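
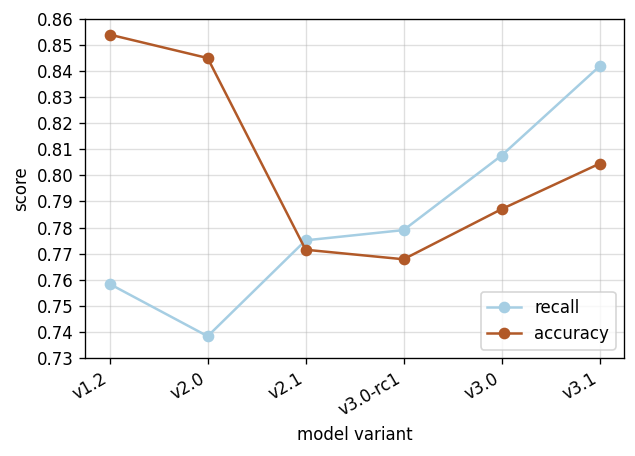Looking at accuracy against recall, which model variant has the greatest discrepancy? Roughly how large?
v2.0, ≈ 0.11

v2.0: accuracy ≈ 0.85, recall ≈ 0.74 → gap ≈ 0.11. Next-largest (v1.2) is only ≈ 0.09.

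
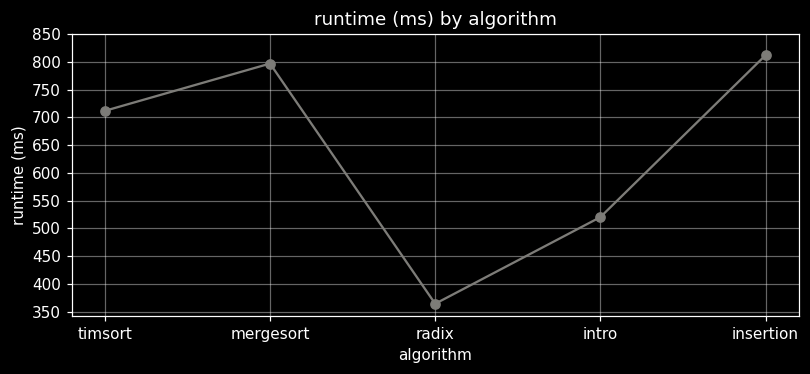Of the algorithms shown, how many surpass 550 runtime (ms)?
3

Above 550: timsort, mergesort, insertion.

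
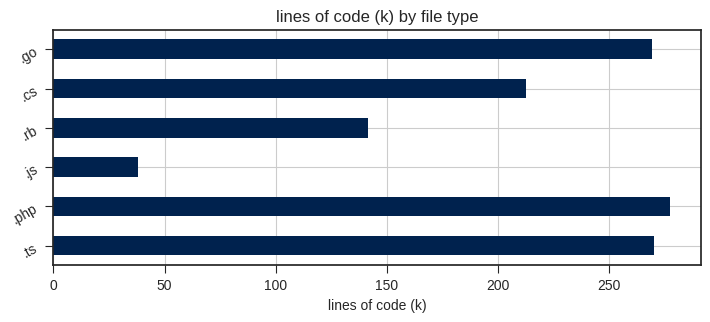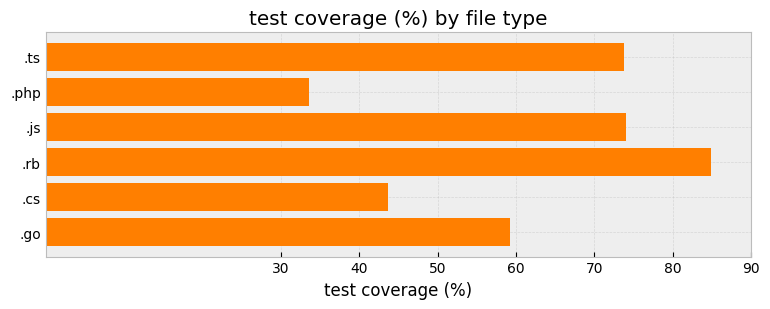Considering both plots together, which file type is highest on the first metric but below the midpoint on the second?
Chart 2 median test coverage (%) ≈ 70; below-median file types: .php, .cs, .go. Among those, .php has the highest lines of code (k) (≈ 300).

.php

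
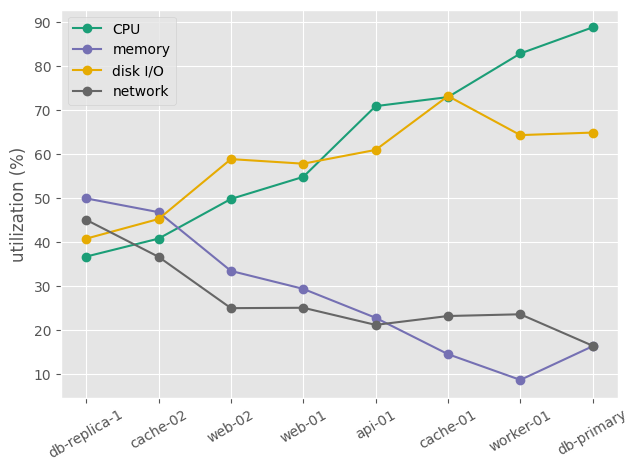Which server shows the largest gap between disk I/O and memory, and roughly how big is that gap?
cache-01: disk I/O ≈ 70, memory ≈ 10 → gap ≈ 60. Next-largest (worker-01) is only ≈ 50.

cache-01, ≈ 60 %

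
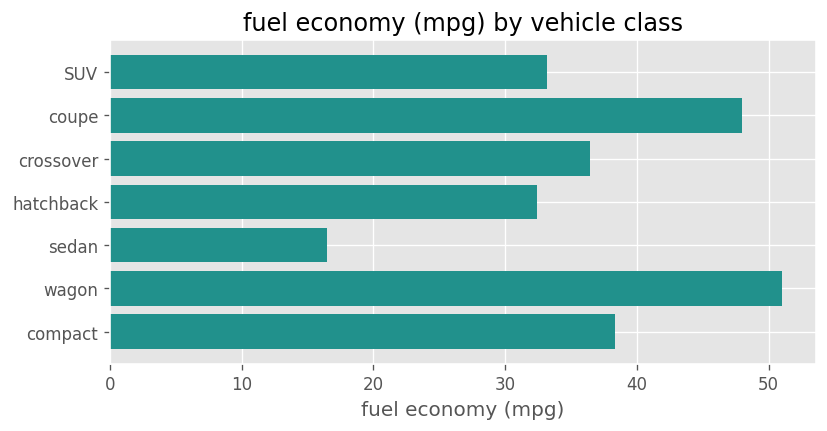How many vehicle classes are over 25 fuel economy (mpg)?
6

Above 25: SUV, coupe, crossover, hatchback, wagon, compact.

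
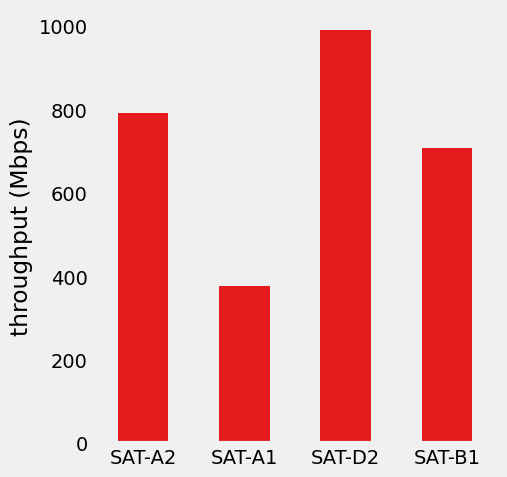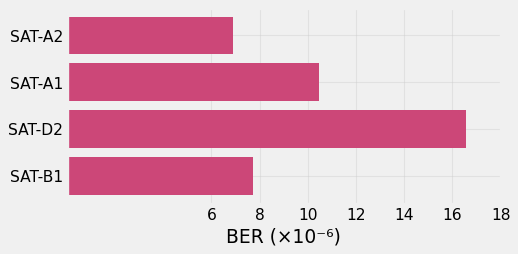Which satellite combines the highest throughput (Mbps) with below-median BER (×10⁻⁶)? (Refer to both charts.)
Chart 2 median BER (×10⁻⁶) ≈ 10; below-median satellites: SAT-A2, SAT-B1. Among those, SAT-A2 has the highest throughput (Mbps) (≈ 800).

SAT-A2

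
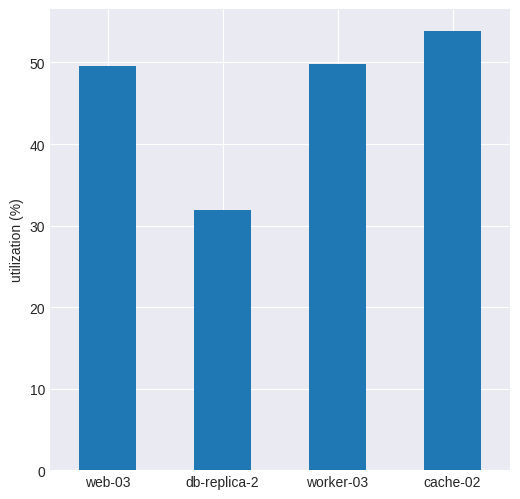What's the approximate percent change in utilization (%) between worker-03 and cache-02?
≈ +10%

worker-03 ≈ 50, cache-02 ≈ 55; (55 − 50) / 50 ≈ +10%.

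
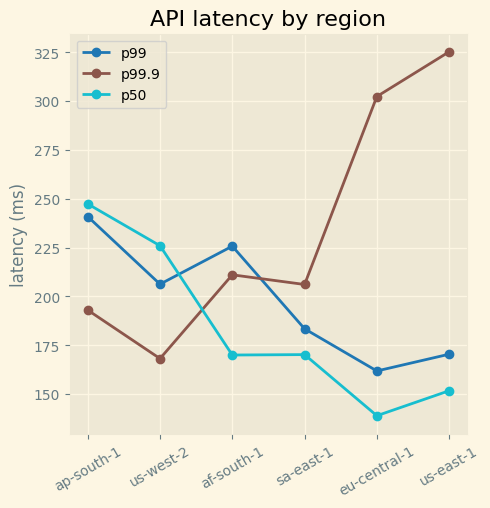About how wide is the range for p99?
≈ 80

Max ap-south-1 ≈ 240, min eu-central-1 ≈ 160; range ≈ 80.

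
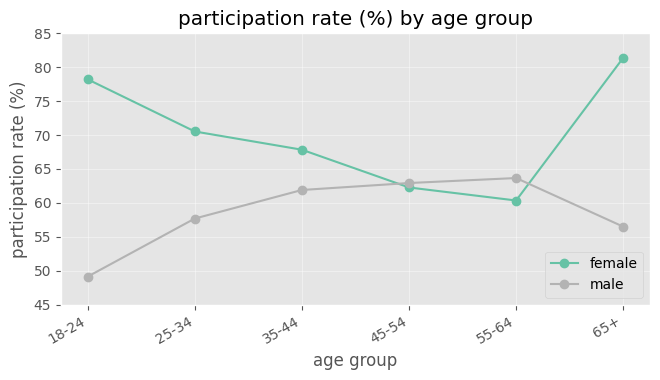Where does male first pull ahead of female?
45-54

35-44: male ≈ 60 vs female ≈ 70 (not yet); 45-54: male ≈ 65 vs female ≈ 60 (first crossover).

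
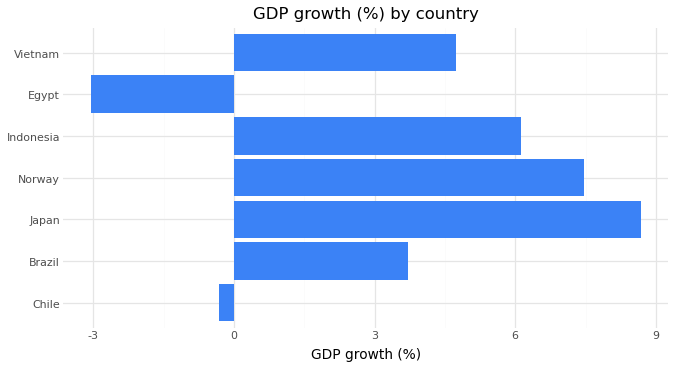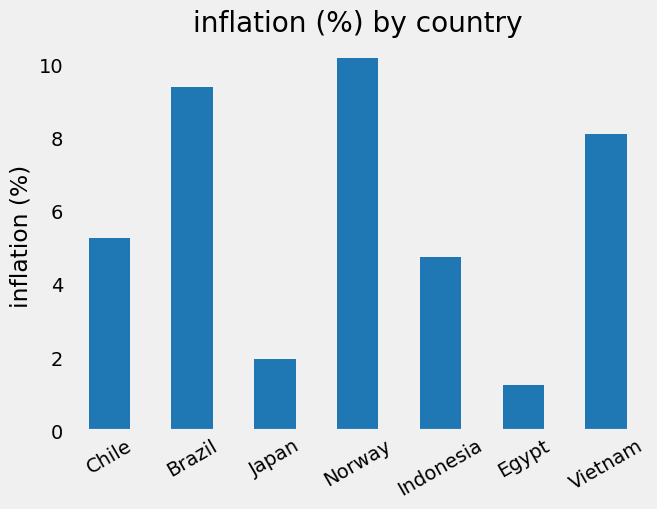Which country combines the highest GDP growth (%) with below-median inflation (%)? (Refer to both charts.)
Chart 2 median inflation (%) ≈ 5; below-median countries: Japan, Indonesia, Egypt. Among those, Japan has the highest GDP growth (%) (≈ 9).

Japan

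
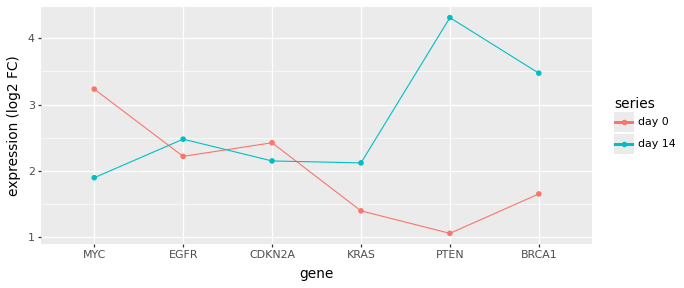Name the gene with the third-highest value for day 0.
Top 4 for day 0: MYC ≈ 3.0, CDKN2A ≈ 2.5, EGFR ≈ 2.0, BRCA1 ≈ 1.5.

EGFR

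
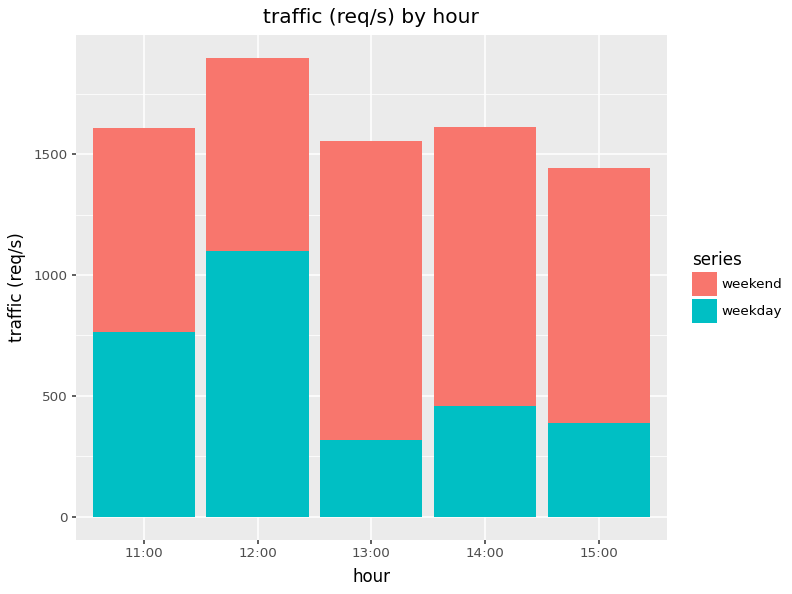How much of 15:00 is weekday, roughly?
≈ 400

weekday top ≈ 400, bottom ≈ 0; segment ≈ 400.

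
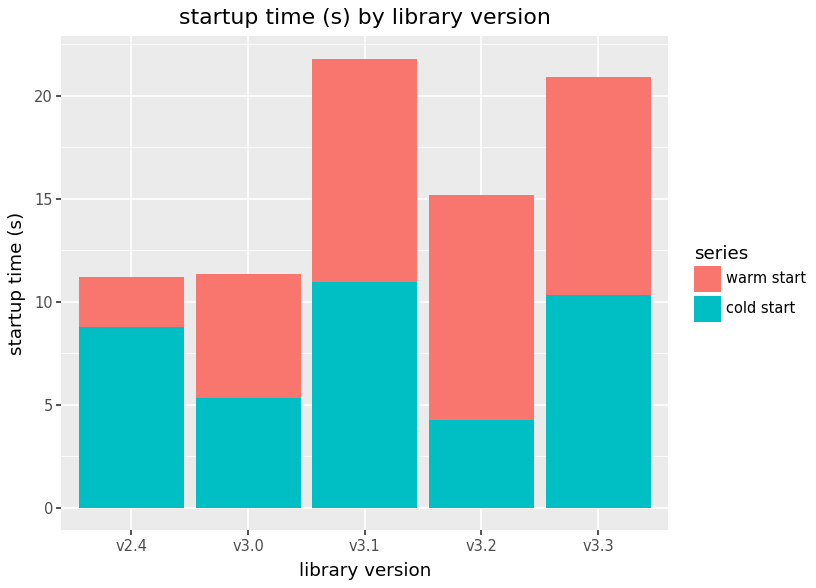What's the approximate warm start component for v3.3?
warm start top ≈ 20, bottom ≈ 10; segment ≈ 10.

≈ 10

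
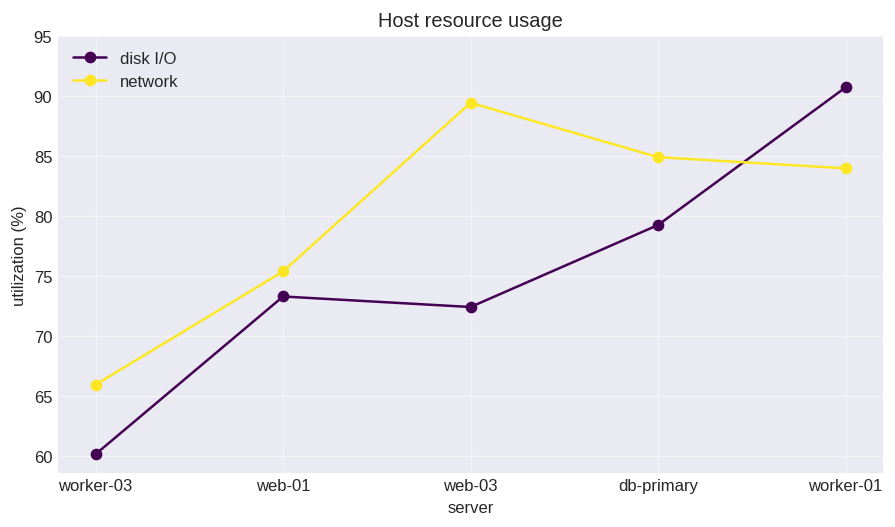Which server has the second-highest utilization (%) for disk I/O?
db-primary

Top 3 for disk I/O: worker-01 ≈ 90, db-primary ≈ 80, web-01 ≈ 75.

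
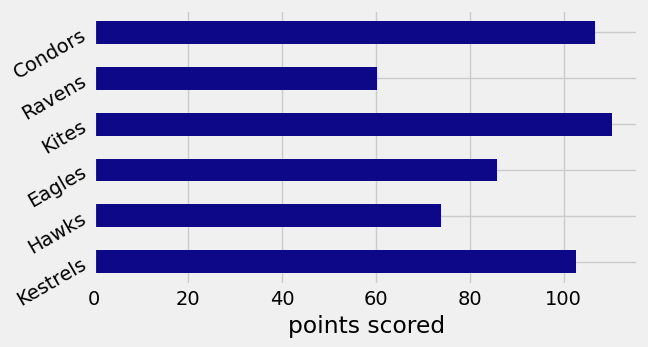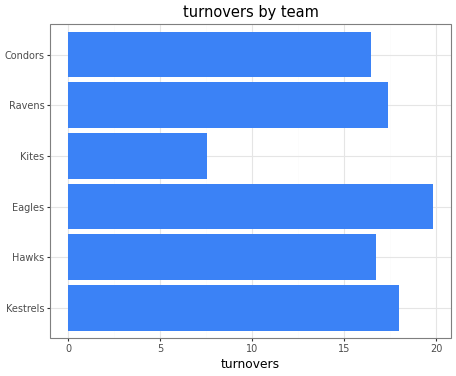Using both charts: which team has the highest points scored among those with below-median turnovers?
Chart 2 median turnovers ≈ 18; below-median teams: Hawks, Kites, Condors. Among those, Kites has the highest points scored (≈ 120).

Kites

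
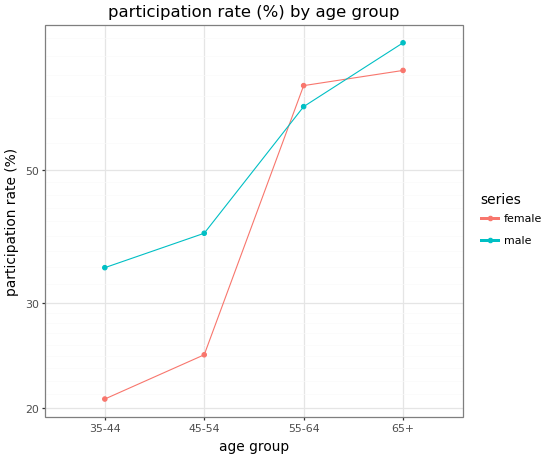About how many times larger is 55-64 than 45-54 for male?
≈ 1.5×

55-64 ≈ 60, 45-54 ≈ 40; 60/40 ≈ 1.5.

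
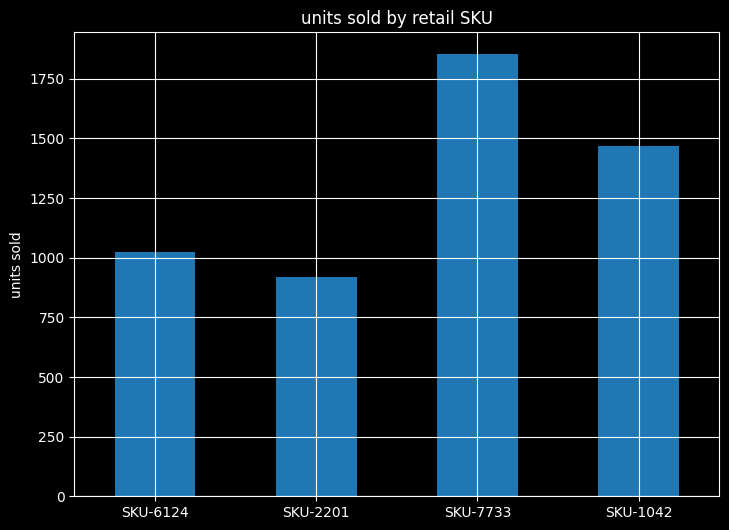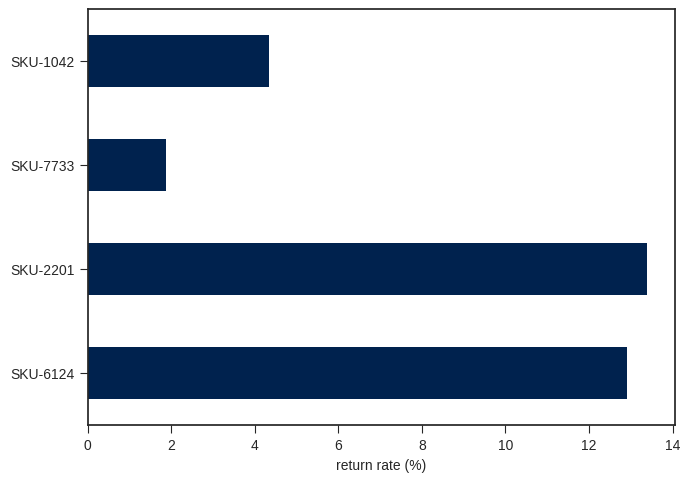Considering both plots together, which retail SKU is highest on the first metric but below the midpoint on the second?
SKU-7733

Chart 2 median return rate (%) ≈ 8; below-median retail SKUs: SKU-7733, SKU-1042. Among those, SKU-7733 has the highest units sold (≈ 1800).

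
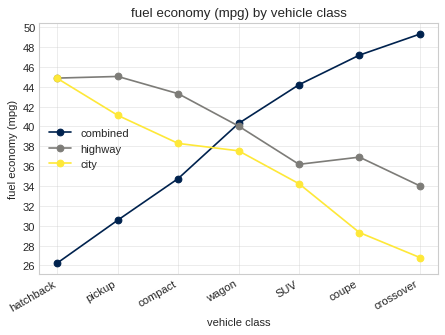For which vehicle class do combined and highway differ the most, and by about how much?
hatchback, ≈ 18 mpg

hatchback: combined ≈ 26, highway ≈ 44 → gap ≈ 18. Next-largest (crossover) is only ≈ 16.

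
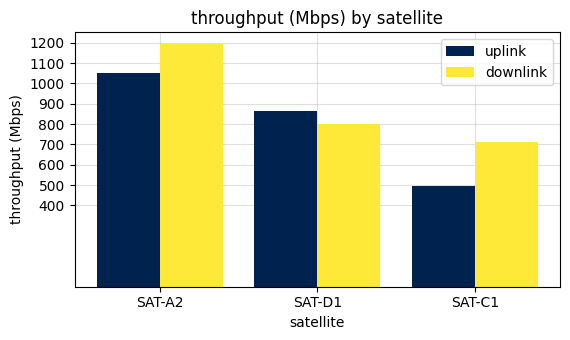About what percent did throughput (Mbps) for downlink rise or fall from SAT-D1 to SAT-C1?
≈ -12.5%

SAT-D1 ≈ 800, SAT-C1 ≈ 700; (700 − 800) / 800 ≈ -12.5%.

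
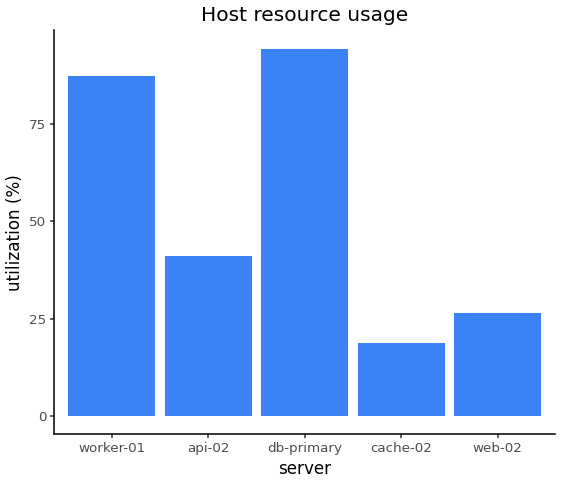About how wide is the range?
≈ 70

Max db-primary ≈ 90, min cache-02 ≈ 20; range ≈ 70.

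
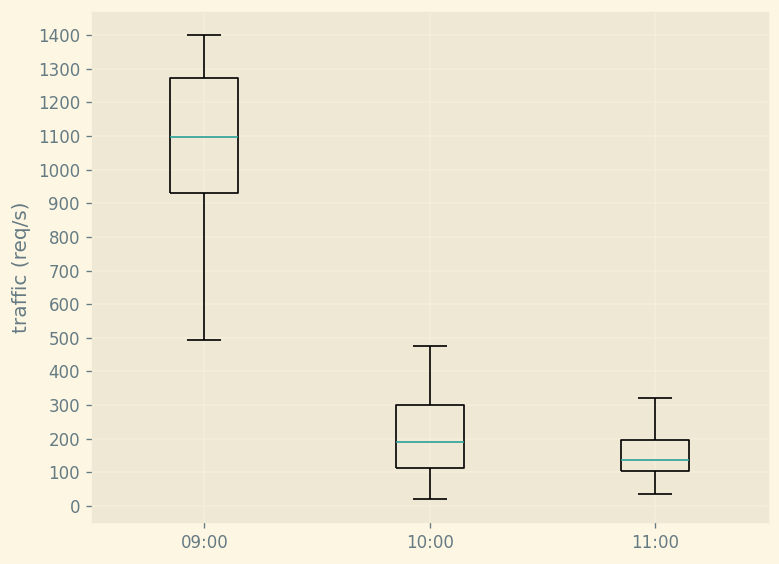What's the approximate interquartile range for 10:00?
Q3 ≈ 300, Q1 ≈ 100; IQR ≈ 200.

≈ 200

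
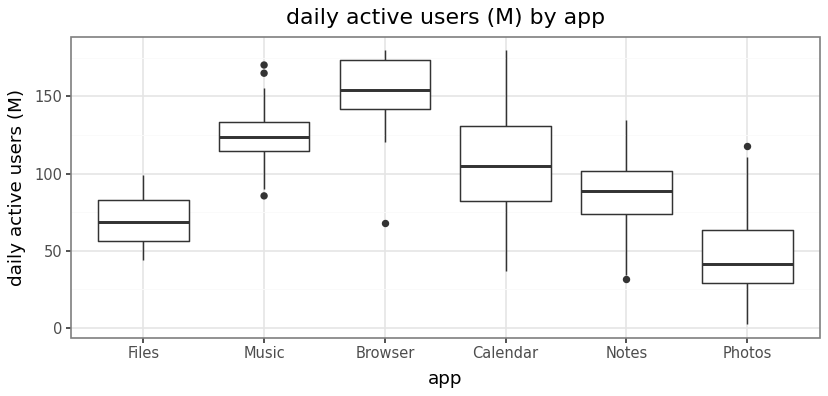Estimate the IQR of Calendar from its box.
≈ 50

Q3 ≈ 130, Q1 ≈ 80; IQR ≈ 50.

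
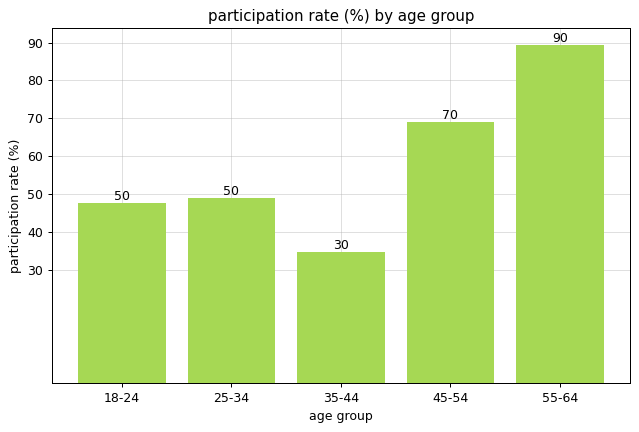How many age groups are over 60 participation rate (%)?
Above 60: 45-54, 55-64.

2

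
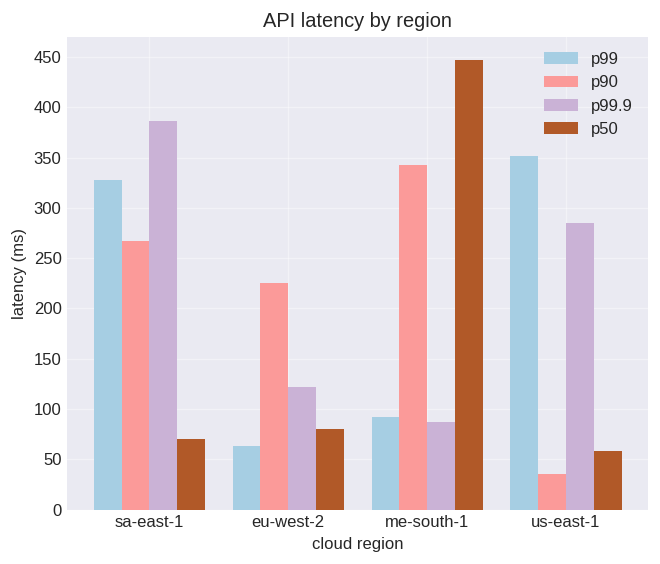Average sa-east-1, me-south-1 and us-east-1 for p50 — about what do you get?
≈ 183

(50 + 450 + 50) / 3 ≈ 183.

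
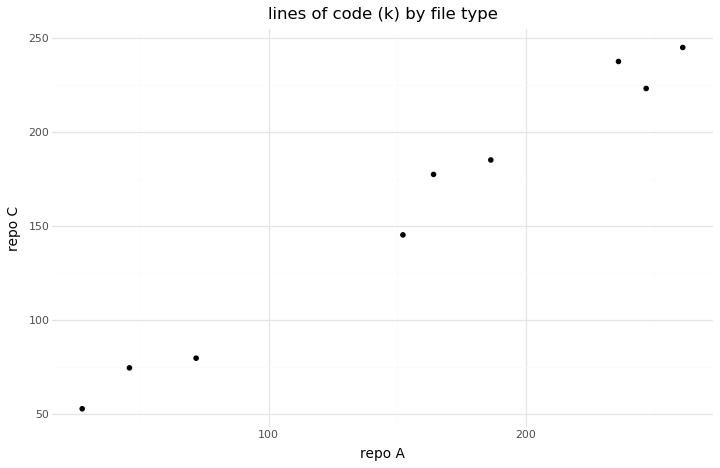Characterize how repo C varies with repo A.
Points are positively correlated; strong (|r| ≈ 1.0).

positive, strong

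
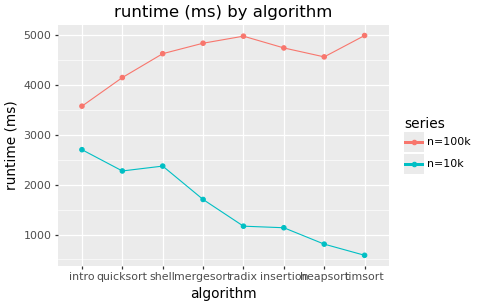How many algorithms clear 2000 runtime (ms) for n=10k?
Above 2000: intro, quicksort, shell.

3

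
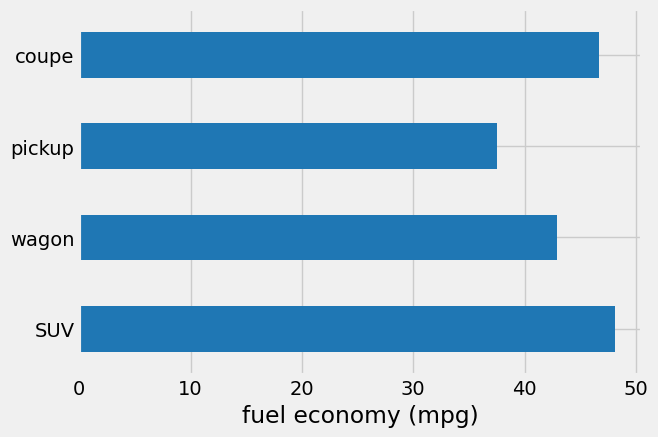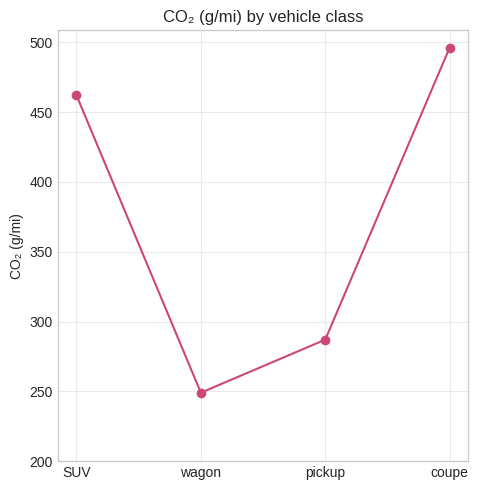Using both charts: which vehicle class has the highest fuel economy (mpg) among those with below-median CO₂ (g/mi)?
wagon

Chart 2 median CO₂ (g/mi) ≈ 350; below-median vehicle classes: wagon, pickup. Among those, wagon has the highest fuel economy (mpg) (≈ 45).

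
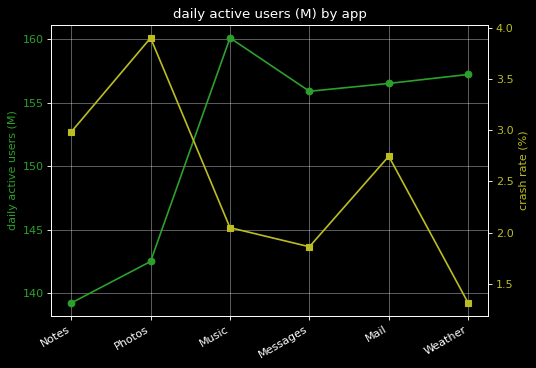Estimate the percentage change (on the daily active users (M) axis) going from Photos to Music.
≈ +12.7%

Photos ≈ 142, Music ≈ 160; (160 − 142) / 142 ≈ +12.7%.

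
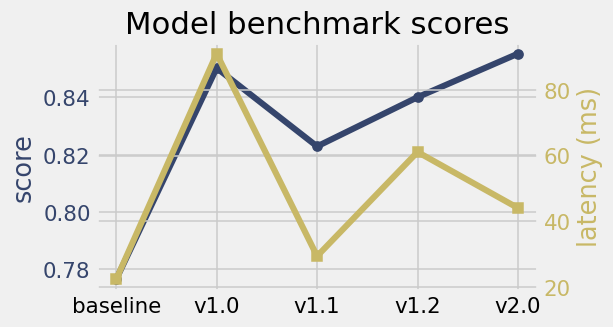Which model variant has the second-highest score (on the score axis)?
v1.0

Top 3 (on the score axis): v2.0 ≈ 0.86, v1.0 ≈ 0.85, v1.2 ≈ 0.84.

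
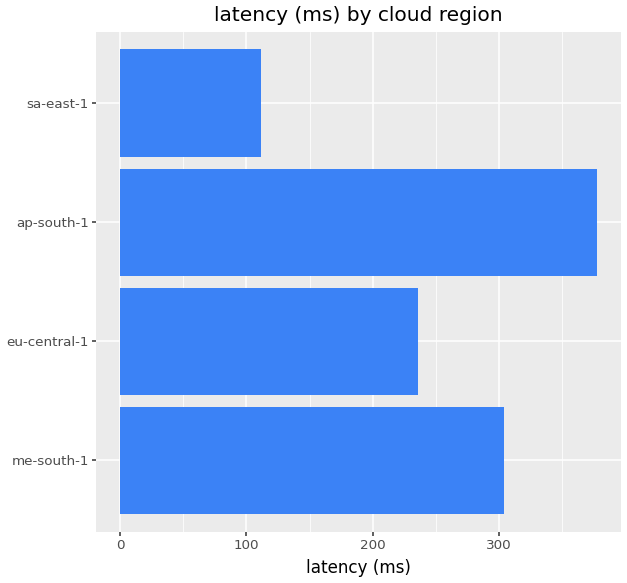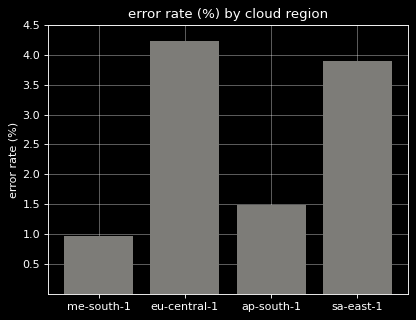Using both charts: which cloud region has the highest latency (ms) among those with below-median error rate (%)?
Chart 2 median error rate (%) ≈ 2.5; below-median cloud regions: me-south-1, ap-south-1. Among those, ap-south-1 has the highest latency (ms) (≈ 400).

ap-south-1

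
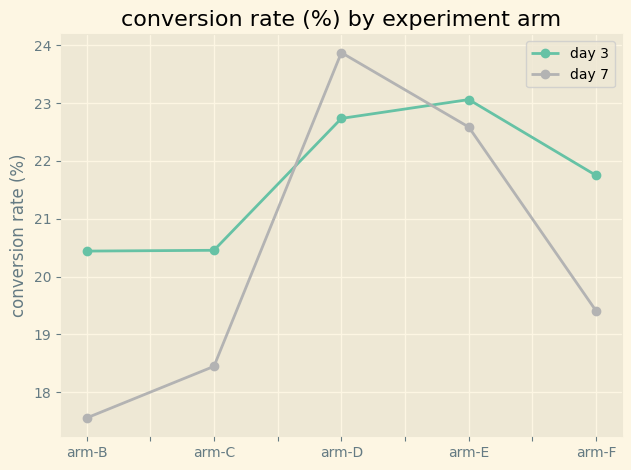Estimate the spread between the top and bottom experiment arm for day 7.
Max arm-D ≈ 24, min arm-B ≈ 18; range ≈ 6.

≈ 6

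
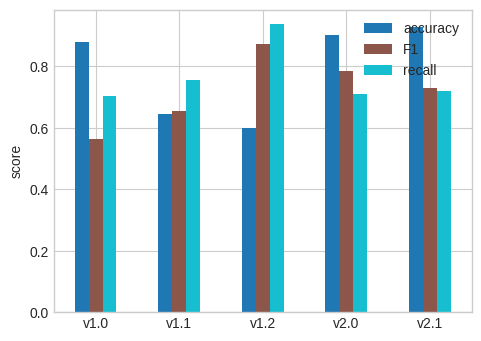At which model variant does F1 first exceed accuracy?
v1.0: F1 ≈ 0.6 vs accuracy ≈ 0.9 (not yet); v1.1: F1 ≈ 0.7 vs accuracy ≈ 0.6 (first crossover).

v1.1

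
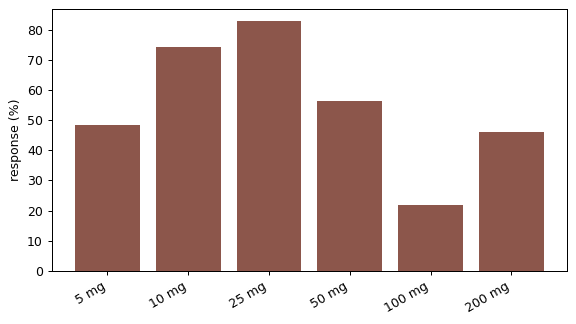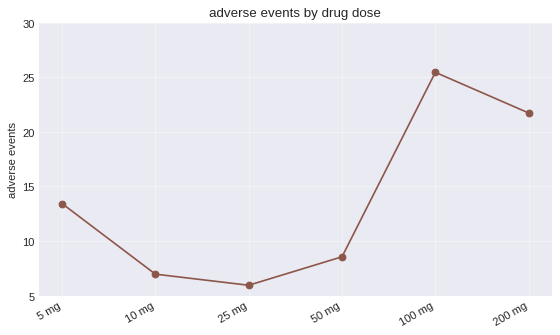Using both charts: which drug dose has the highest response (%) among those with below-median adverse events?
Chart 2 median adverse events ≈ 10; below-median drug doses: 10 mg, 25 mg, 50 mg. Among those, 25 mg has the highest response (%) (≈ 80).

25 mg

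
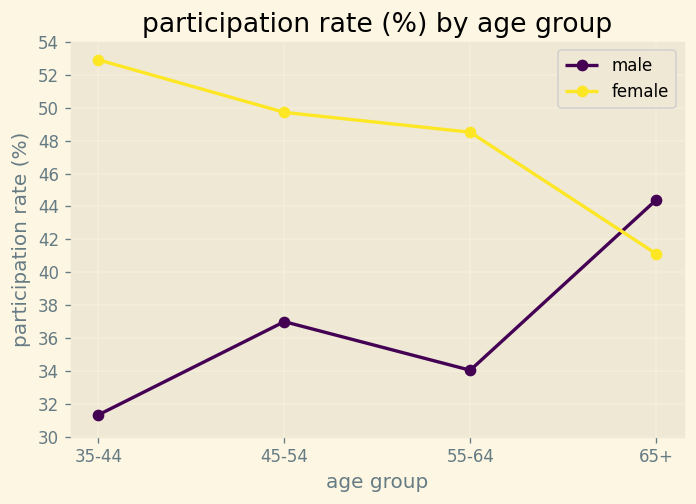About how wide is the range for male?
≈ 12

Max 65+ ≈ 44, min 35-44 ≈ 32; range ≈ 12.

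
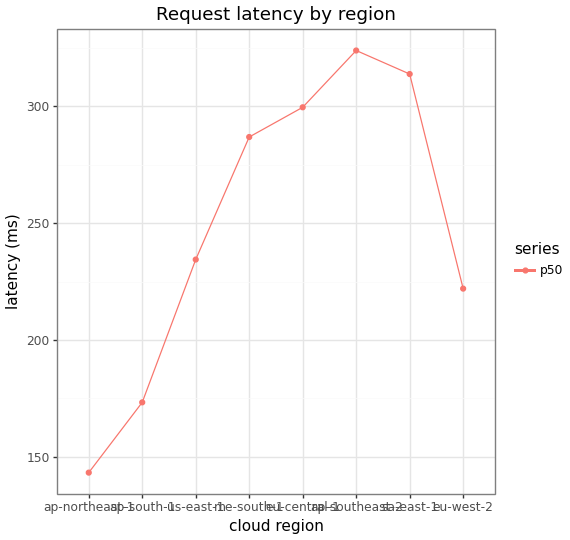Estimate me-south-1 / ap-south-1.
me-south-1 ≈ 280, ap-south-1 ≈ 180; 280/180 ≈ 1.56.

≈ 1.56×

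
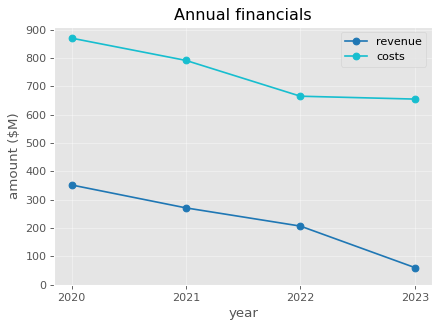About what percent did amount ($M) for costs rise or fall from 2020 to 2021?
2020 ≈ 900, 2021 ≈ 800; (800 − 900) / 900 ≈ -11.1%.

≈ -11.1%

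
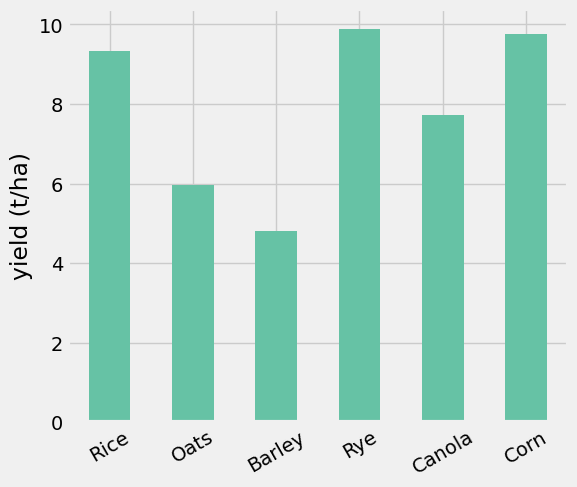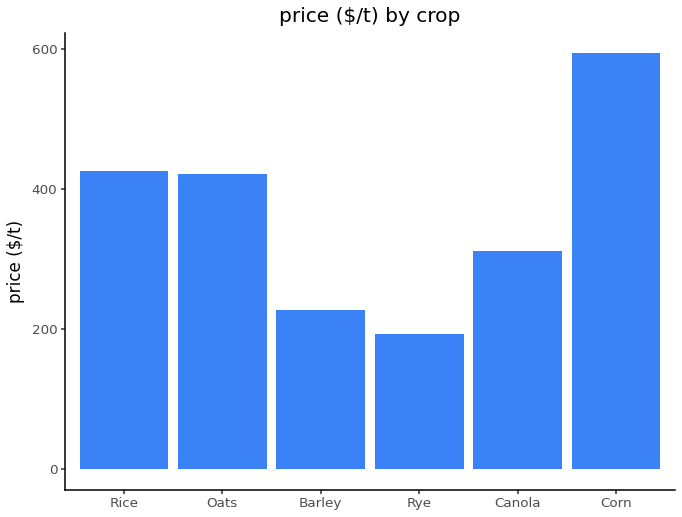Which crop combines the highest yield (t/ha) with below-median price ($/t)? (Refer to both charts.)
Rye

Chart 2 median price ($/t) ≈ 400; below-median crops: Barley, Rye, Canola. Among those, Rye has the highest yield (t/ha) (≈ 10).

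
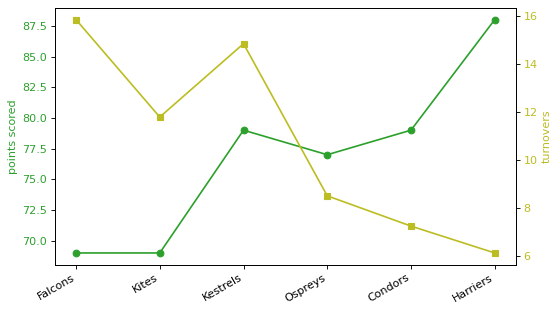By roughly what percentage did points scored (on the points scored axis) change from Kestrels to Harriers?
≈ +10%

Kestrels ≈ 80, Harriers ≈ 88; (88 − 80) / 80 ≈ +10%.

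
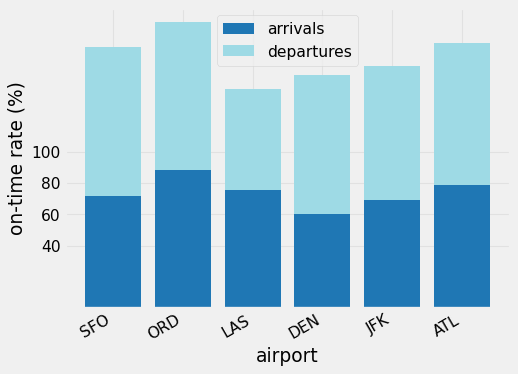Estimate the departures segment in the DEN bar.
departures top ≈ 140, bottom ≈ 60; segment ≈ 80.

≈ 80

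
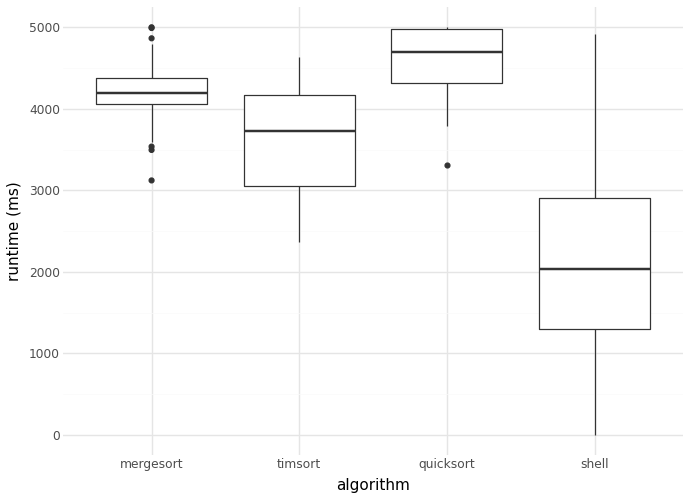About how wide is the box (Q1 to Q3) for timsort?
≈ 1000

Q3 ≈ 4000, Q1 ≈ 3000; IQR ≈ 1000.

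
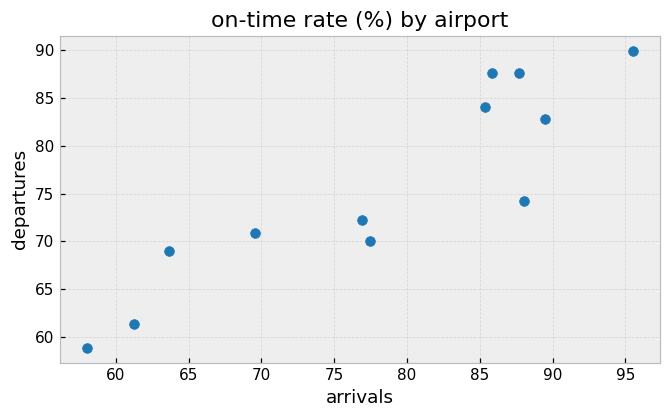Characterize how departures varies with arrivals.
positive, strong

Points are positively correlated; strong (|r| ≈ 0.9).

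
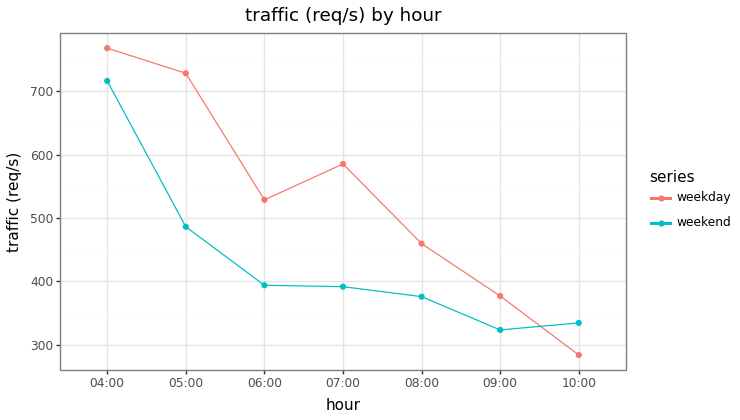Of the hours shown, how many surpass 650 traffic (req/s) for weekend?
Above 650: 04:00.

1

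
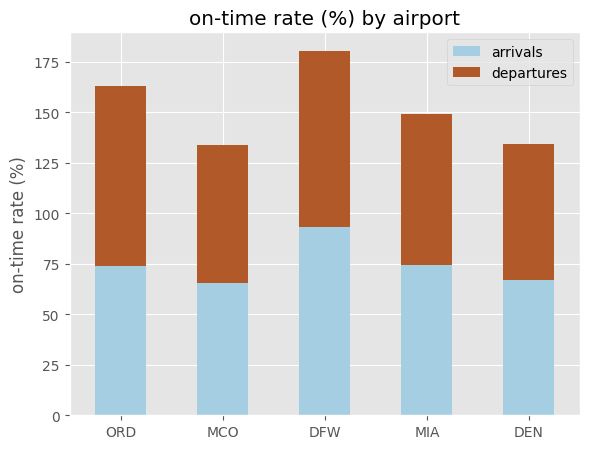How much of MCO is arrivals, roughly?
≈ 60

arrivals top ≈ 60, bottom ≈ 0; segment ≈ 60.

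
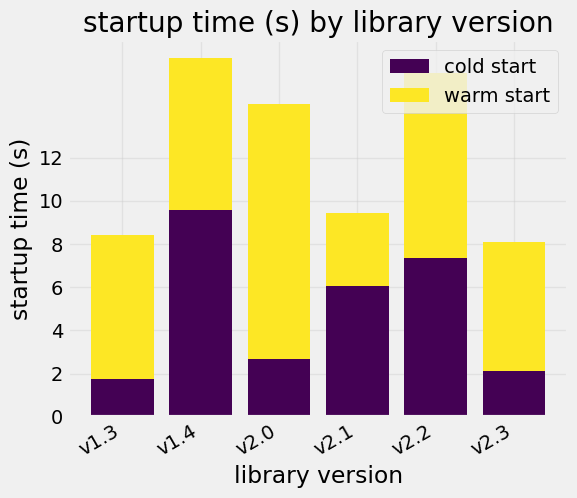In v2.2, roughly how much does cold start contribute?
cold start top ≈ 8, bottom ≈ 0; segment ≈ 8.

≈ 8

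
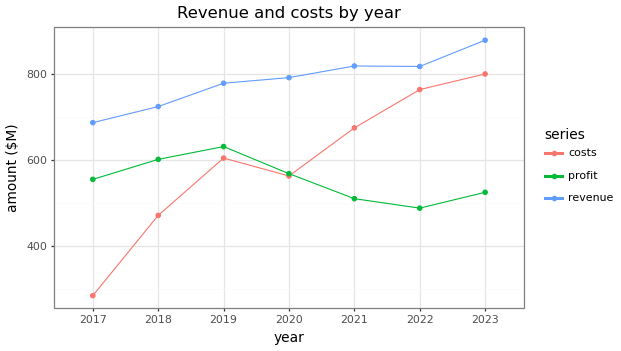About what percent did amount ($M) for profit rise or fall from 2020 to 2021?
≈ -9.1%

2020 ≈ 550, 2021 ≈ 500; (500 − 550) / 550 ≈ -9.1%.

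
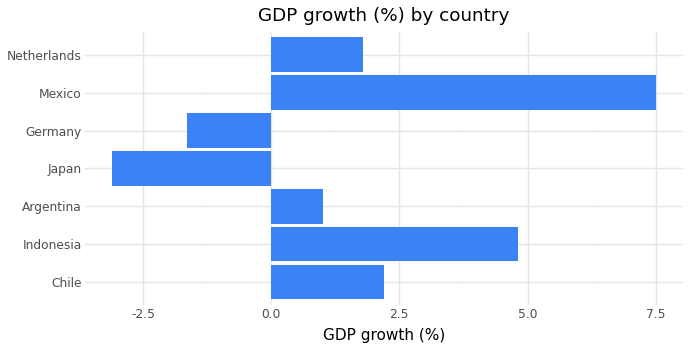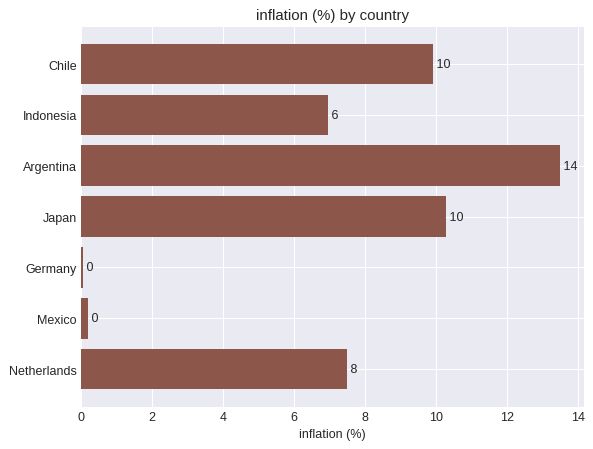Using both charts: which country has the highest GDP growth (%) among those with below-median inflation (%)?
Chart 2 median inflation (%) ≈ 8; below-median countries: Indonesia, Germany, Mexico. Among those, Mexico has the highest GDP growth (%) (≈ 8).

Mexico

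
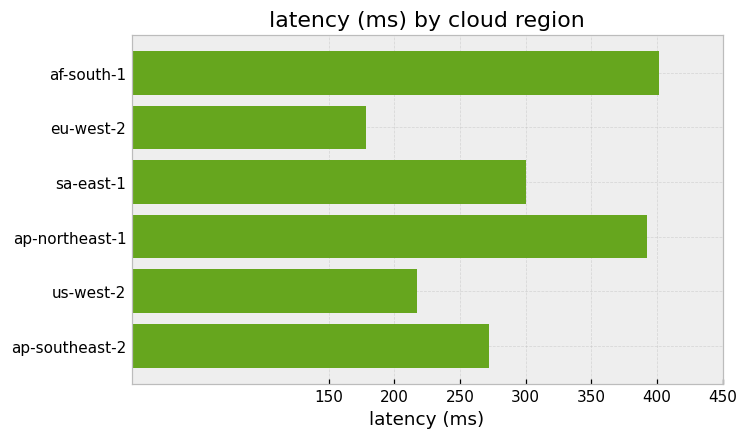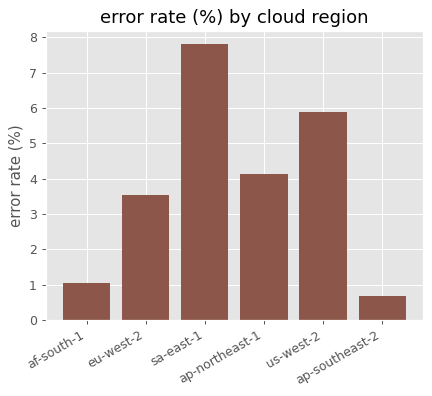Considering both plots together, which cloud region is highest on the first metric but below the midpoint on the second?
Chart 2 median error rate (%) ≈ 4; below-median cloud regions: af-south-1, eu-west-2, ap-southeast-2. Among those, af-south-1 has the highest latency (ms) (≈ 400).

af-south-1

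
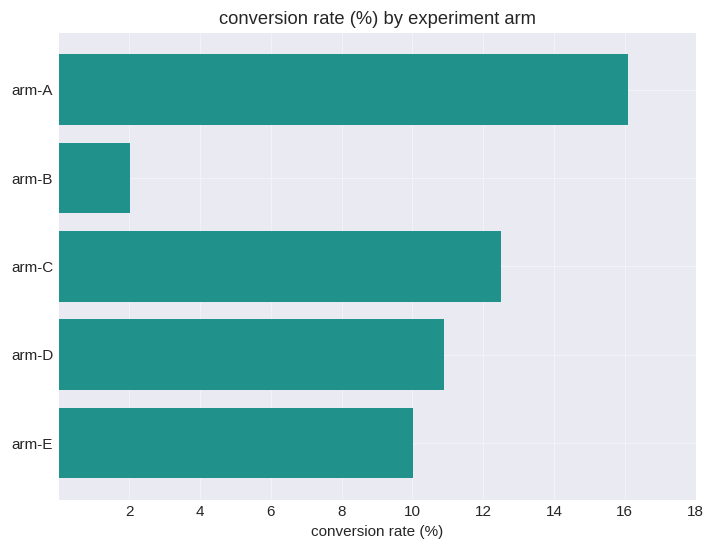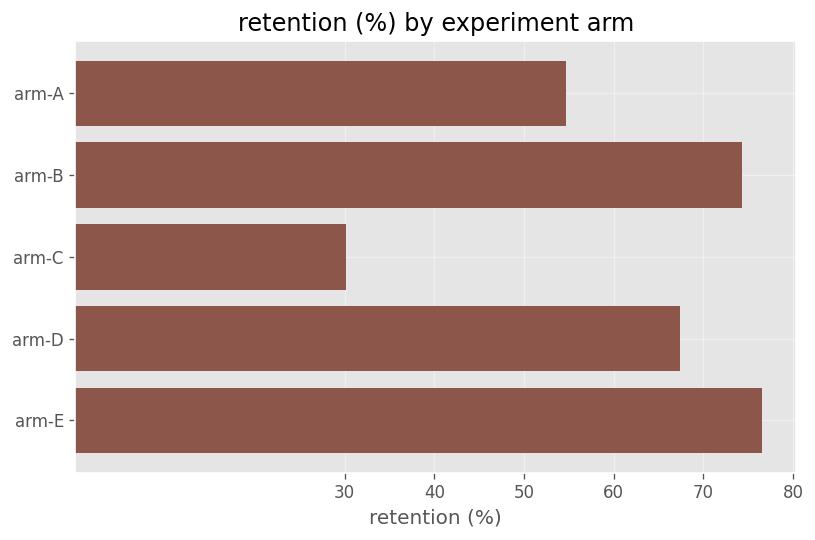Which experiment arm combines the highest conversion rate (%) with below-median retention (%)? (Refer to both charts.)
Chart 2 median retention (%) ≈ 70; below-median experiment arms: arm-A, arm-C. Among those, arm-A has the highest conversion rate (%) (≈ 16).

arm-A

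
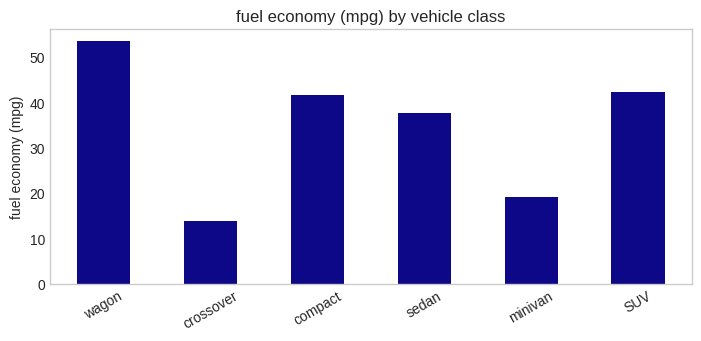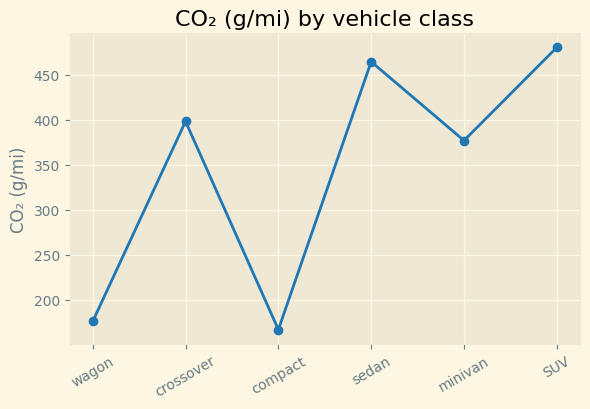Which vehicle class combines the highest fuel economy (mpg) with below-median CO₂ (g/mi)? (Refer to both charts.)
Chart 2 median CO₂ (g/mi) ≈ 400; below-median vehicle classes: wagon, compact, minivan. Among those, wagon has the highest fuel economy (mpg) (≈ 55).

wagon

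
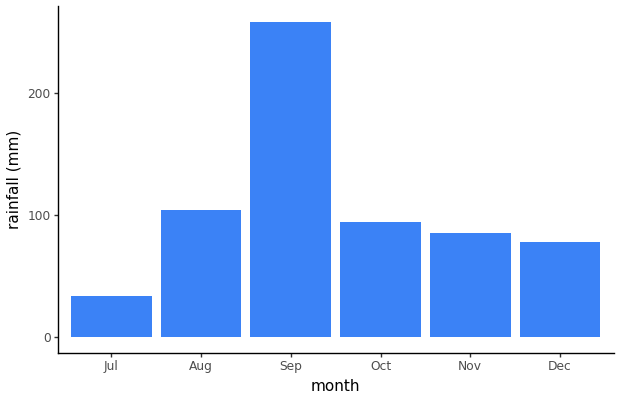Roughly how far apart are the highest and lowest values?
Max Sep ≈ 250, min Jul ≈ 25; range ≈ 225.

≈ 225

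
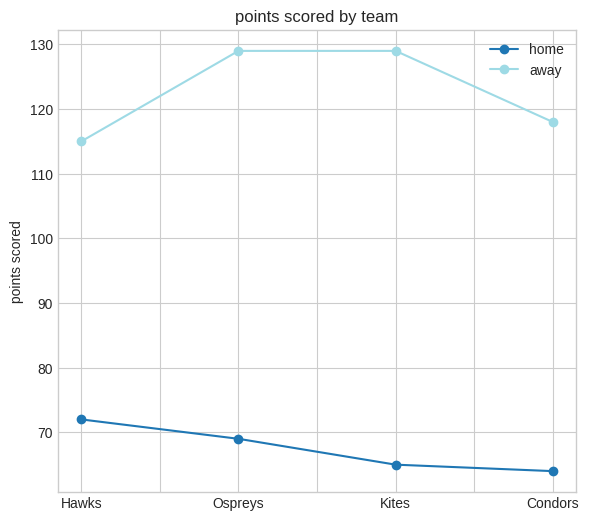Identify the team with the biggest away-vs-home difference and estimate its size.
Kites, ≈ 70

Kites: away ≈ 130, home ≈ 60 → gap ≈ 70. Next-largest (Ospreys) is only ≈ 60.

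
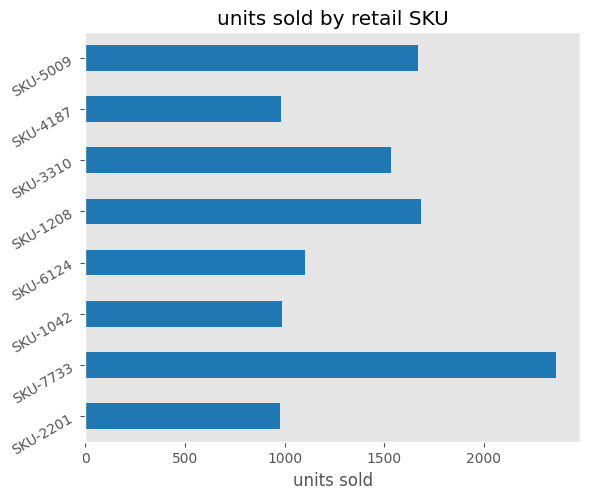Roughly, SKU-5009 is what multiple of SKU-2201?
≈ 1.6×

SKU-5009 ≈ 1600, SKU-2201 ≈ 1000; 1600/1000 ≈ 1.6.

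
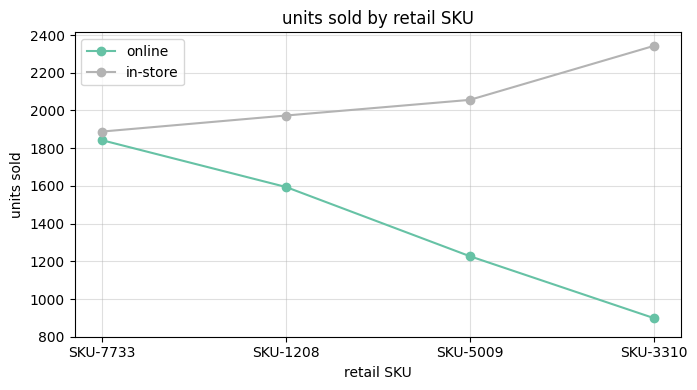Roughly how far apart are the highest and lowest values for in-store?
≈ 600

Max SKU-3310 ≈ 2400, min SKU-7733 ≈ 1800; range ≈ 600.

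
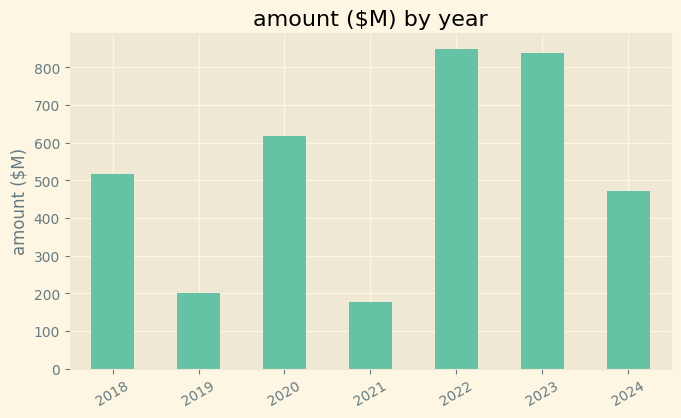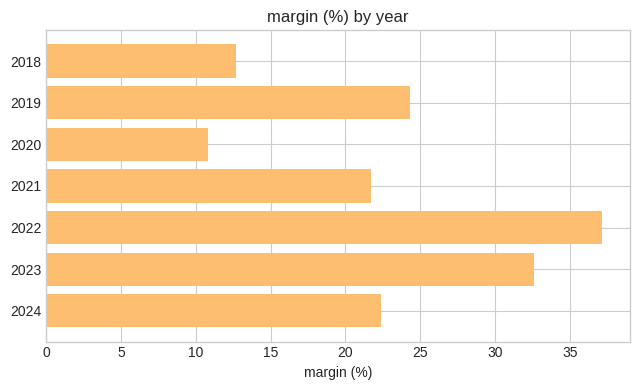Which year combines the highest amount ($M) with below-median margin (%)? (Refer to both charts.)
Chart 2 median margin (%) ≈ 20; below-median years: 2018, 2020, 2021. Among those, 2020 has the highest amount ($M) (≈ 600).

2020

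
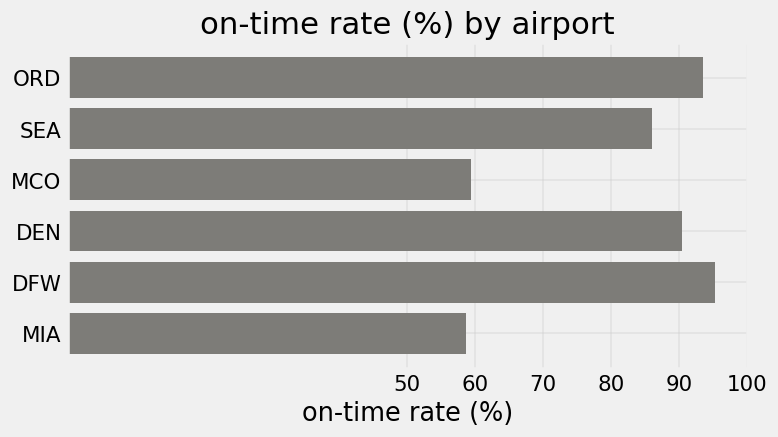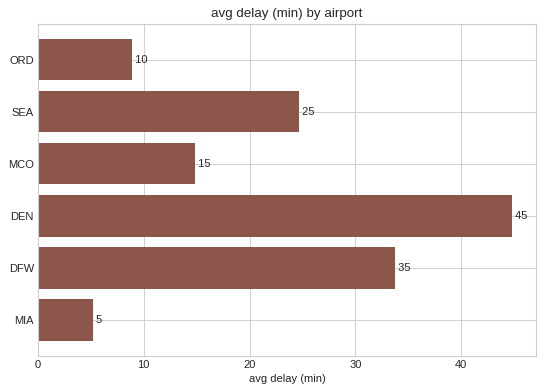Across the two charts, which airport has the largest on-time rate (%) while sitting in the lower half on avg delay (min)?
ORD

Chart 2 median avg delay (min) ≈ 20; below-median airports: ORD, MCO, MIA. Among those, ORD has the highest on-time rate (%) (≈ 90).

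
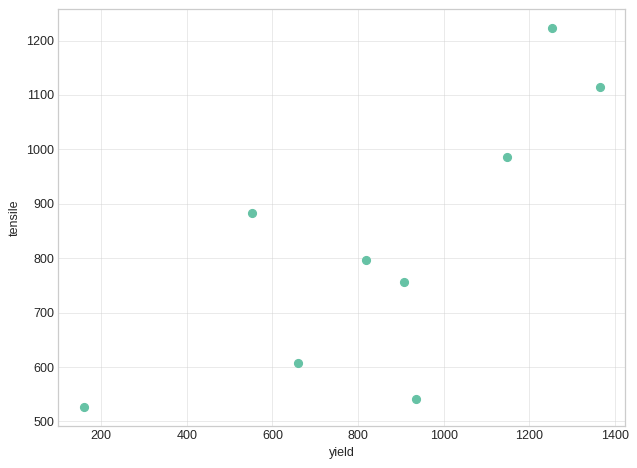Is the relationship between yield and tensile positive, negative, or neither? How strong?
positive, strong

Points are positively correlated; strong (|r| ≈ 0.8).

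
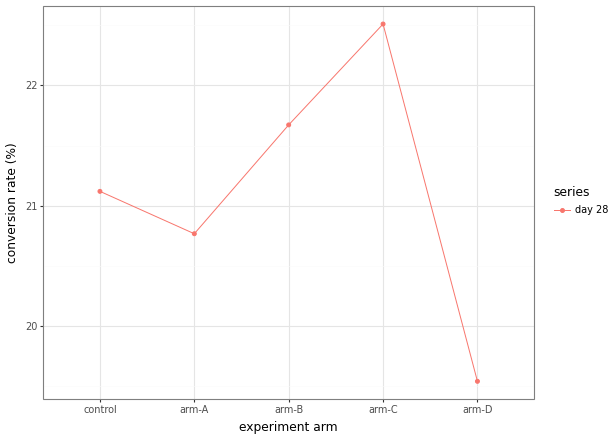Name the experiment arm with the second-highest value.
Top 3: arm-C ≈ 22.5, arm-B ≈ 21.5, control ≈ 21.0.

arm-B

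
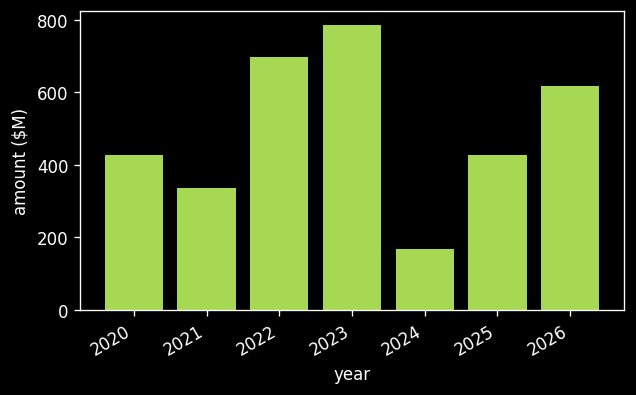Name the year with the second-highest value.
Top 3: 2023 ≈ 800, 2022 ≈ 700, 2026 ≈ 600.

2022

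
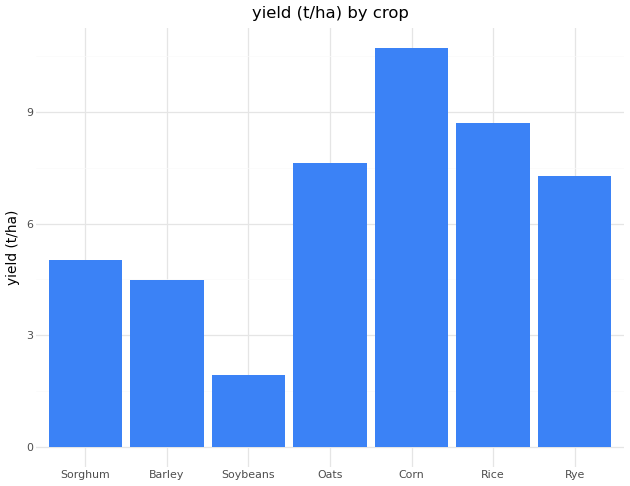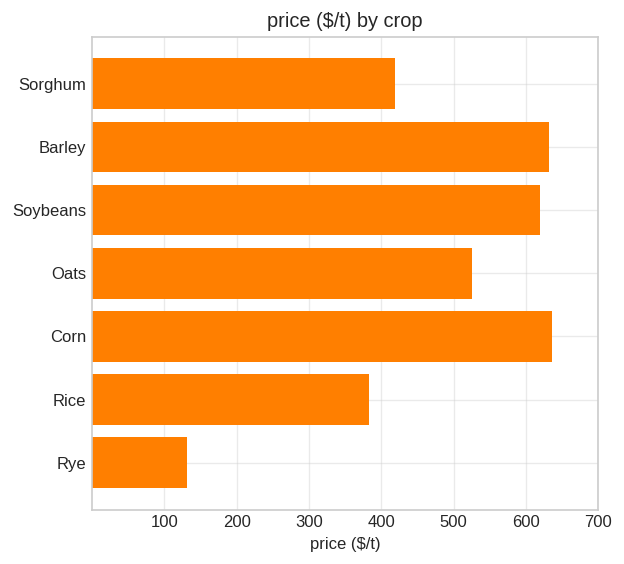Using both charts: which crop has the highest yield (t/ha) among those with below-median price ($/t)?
Chart 2 median price ($/t) ≈ 500; below-median crops: Sorghum, Rice, Rye. Among those, Rice has the highest yield (t/ha) (≈ 9).

Rice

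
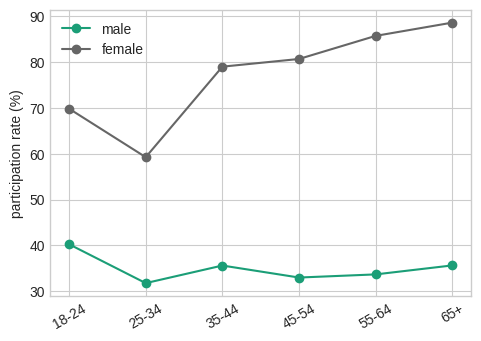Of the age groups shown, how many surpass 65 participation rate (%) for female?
Above 65: 18-24, 35-44, 45-54, 55-64, 65+.

5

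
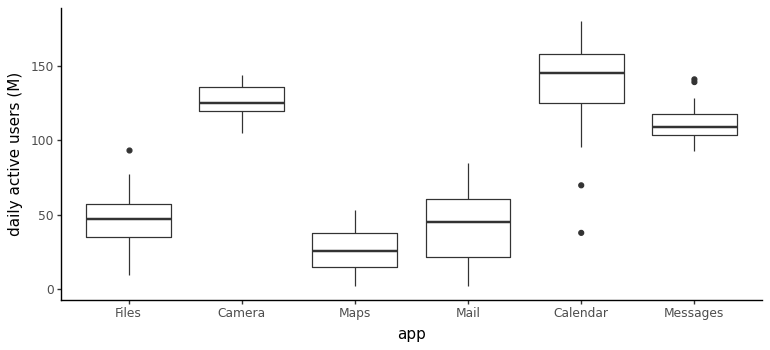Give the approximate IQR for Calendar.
≈ 30

Q3 ≈ 160, Q1 ≈ 130; IQR ≈ 30.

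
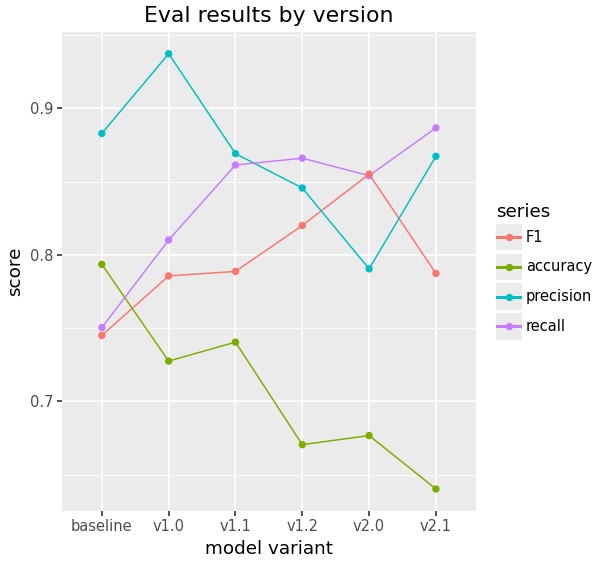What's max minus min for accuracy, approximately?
Max baseline ≈ 0.80, min v2.1 ≈ 0.65; range ≈ 0.15.

≈ 0.15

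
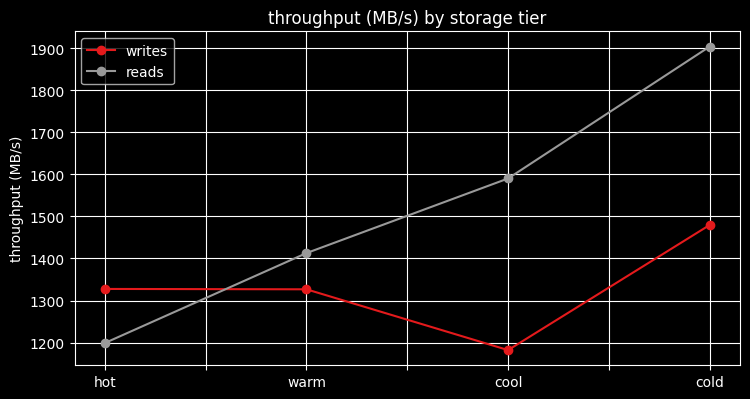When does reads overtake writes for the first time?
hot: reads ≈ 1200 vs writes ≈ 1300 (not yet); warm: reads ≈ 1400 vs writes ≈ 1300 (first crossover).

warm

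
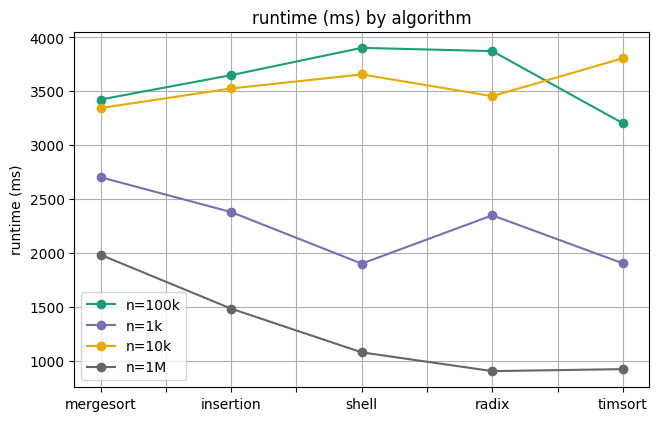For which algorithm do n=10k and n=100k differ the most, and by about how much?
timsort, ≈ 1000 ms

timsort: n=10k ≈ 4000, n=100k ≈ 3000 → gap ≈ 1000. Next-largest (radix) is only ≈ 500.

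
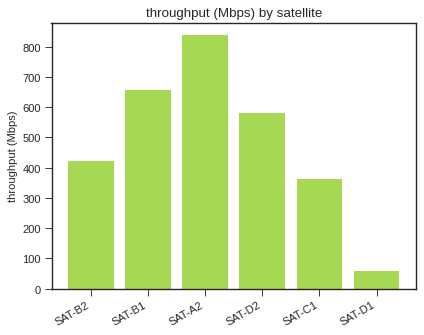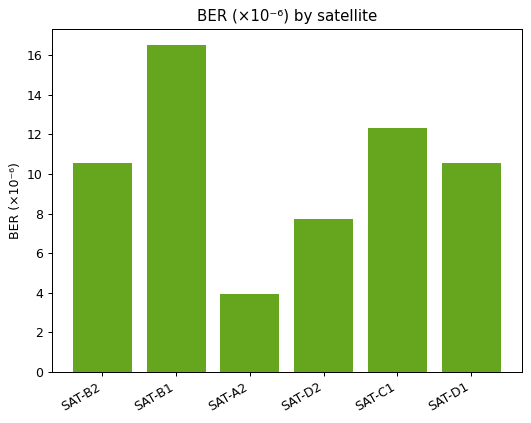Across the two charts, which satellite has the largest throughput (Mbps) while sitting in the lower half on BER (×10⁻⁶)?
SAT-A2

Chart 2 median BER (×10⁻⁶) ≈ 10; below-median satellites: SAT-B2, SAT-A2, SAT-D2. Among those, SAT-A2 has the highest throughput (Mbps) (≈ 800).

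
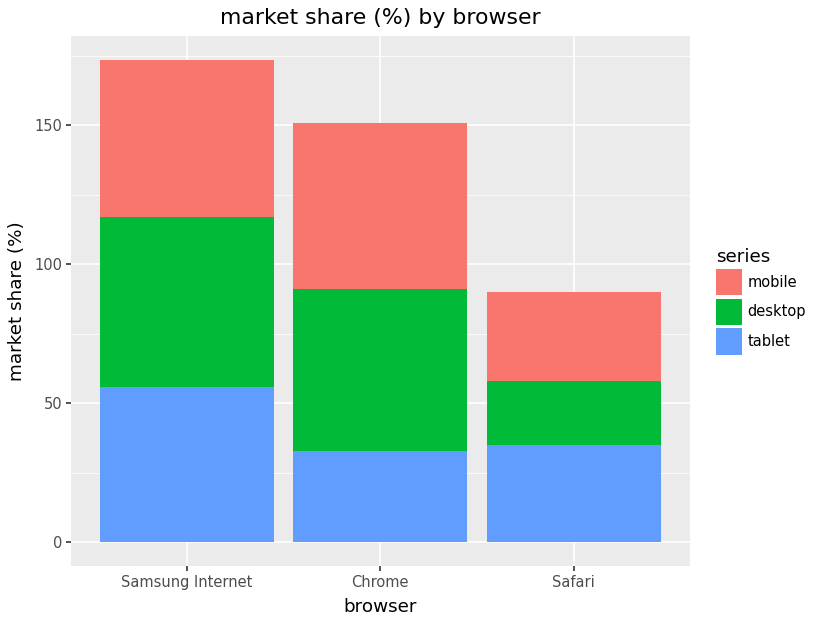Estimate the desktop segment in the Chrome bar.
≈ 60

desktop top ≈ 100, bottom ≈ 40; segment ≈ 60.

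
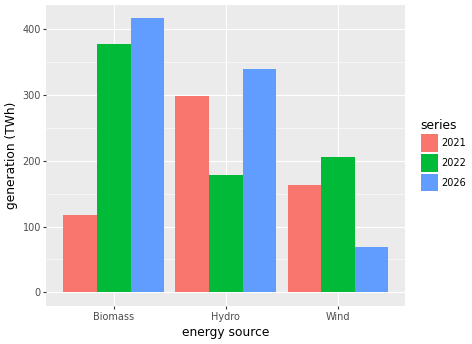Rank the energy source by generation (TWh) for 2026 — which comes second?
Hydro

Top 3 for 2026: Biomass ≈ 400, Hydro ≈ 350, Wind ≈ 50.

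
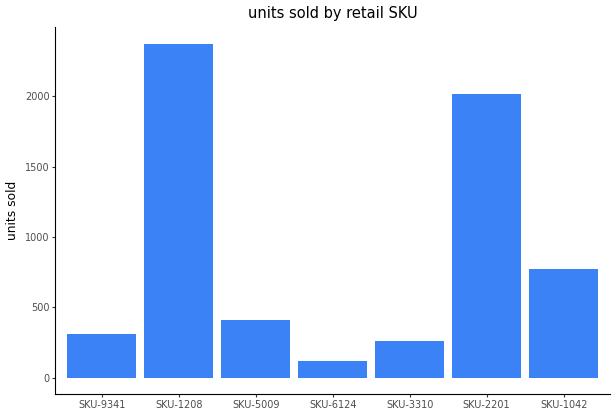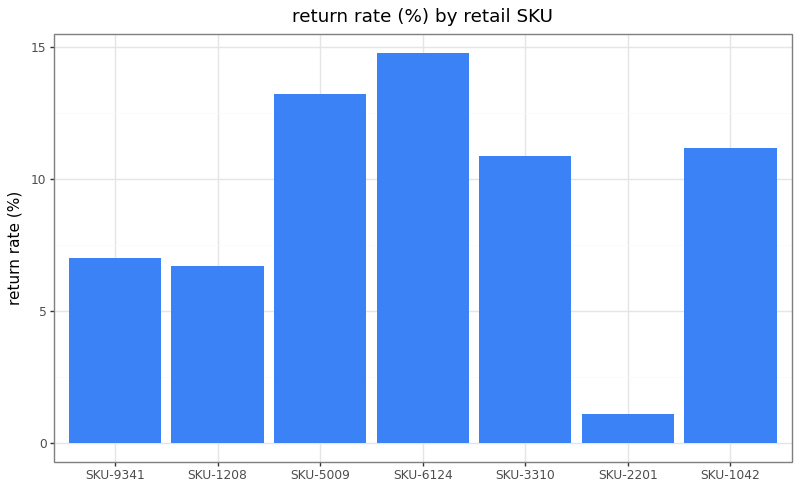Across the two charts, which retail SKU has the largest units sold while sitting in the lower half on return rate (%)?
Chart 2 median return rate (%) ≈ 10; below-median retail SKUs: SKU-9341, SKU-1208, SKU-2201. Among those, SKU-1208 has the highest units sold (≈ 2500).

SKU-1208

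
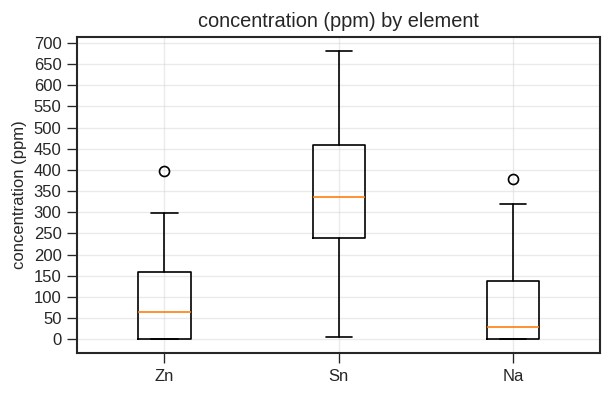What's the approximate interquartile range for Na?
≈ 150

Q3 ≈ 150, Q1 ≈ 0; IQR ≈ 150.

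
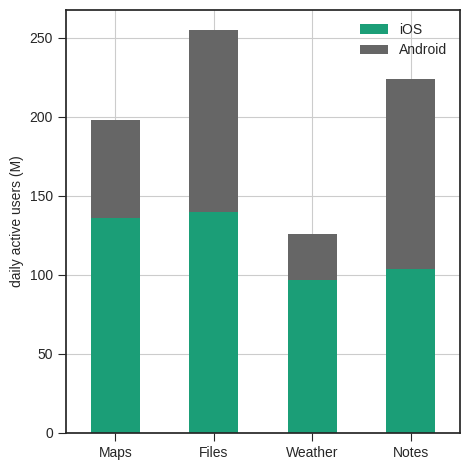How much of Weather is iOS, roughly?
iOS top ≈ 100, bottom ≈ 0; segment ≈ 100.

≈ 100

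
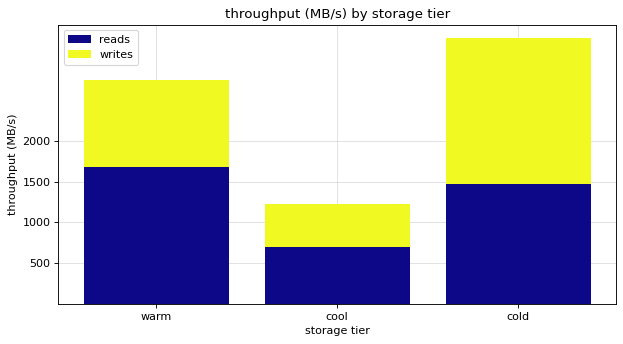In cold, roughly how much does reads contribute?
reads top ≈ 1500, bottom ≈ 0; segment ≈ 1500.

≈ 1500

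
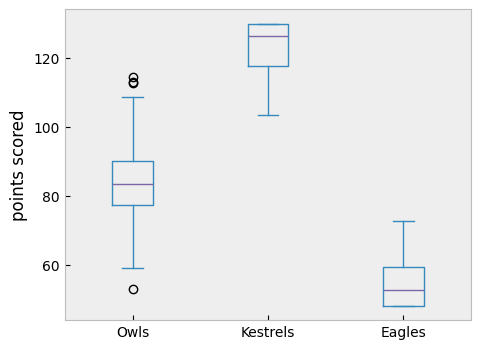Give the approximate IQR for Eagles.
Q3 ≈ 60, Q1 ≈ 50; IQR ≈ 10.

≈ 10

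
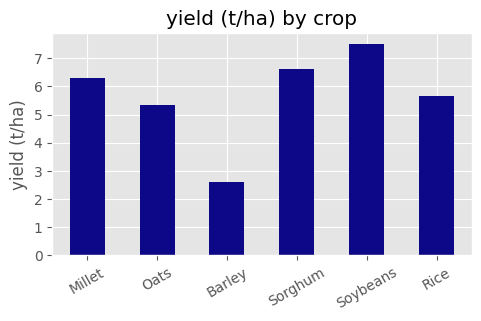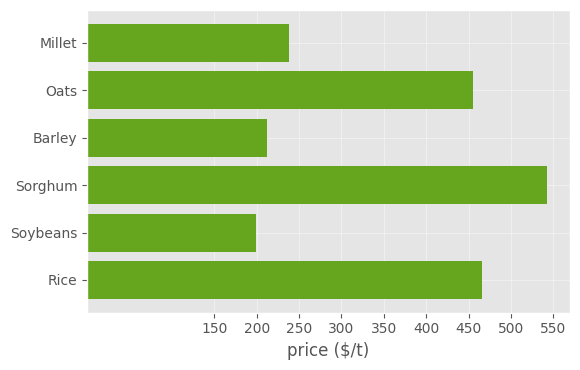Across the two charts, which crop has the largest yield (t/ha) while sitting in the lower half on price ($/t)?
Soybeans

Chart 2 median price ($/t) ≈ 350; below-median crops: Millet, Barley, Soybeans. Among those, Soybeans has the highest yield (t/ha) (≈ 8).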